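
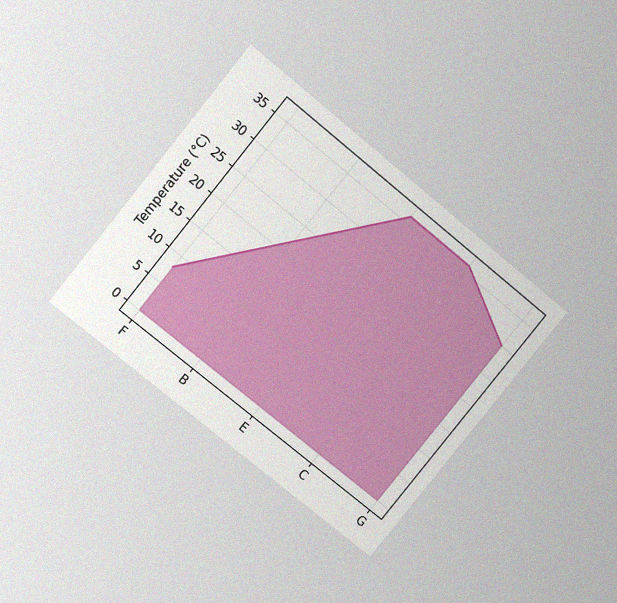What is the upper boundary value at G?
30°C

The chart is tilted about 39° clockwise and viewed slightly from above, with some photo noise. At G the upper boundary is at 30°C.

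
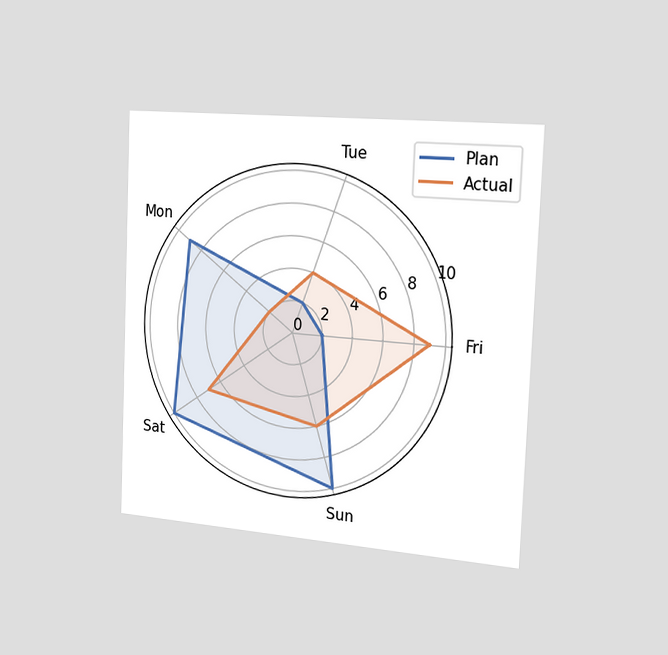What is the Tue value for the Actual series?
4

The chart is tilted about 2° clockwise and viewed slightly from the right. On the Tue axis, Actual reaches 4.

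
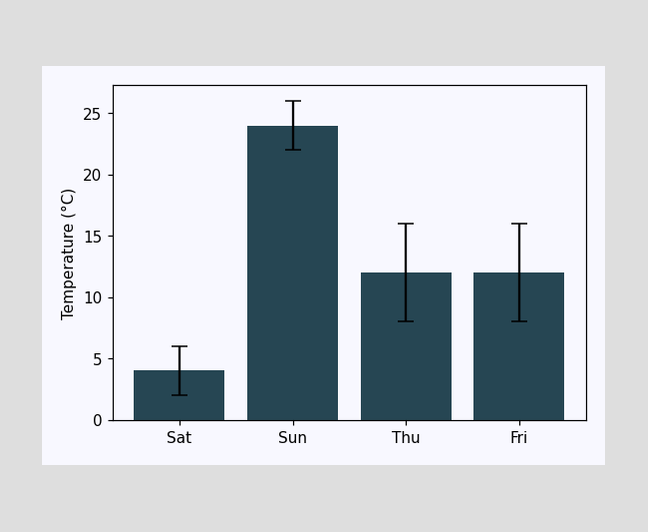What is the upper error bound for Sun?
26°C

The Sun bar's upper whisker reaches 26°C.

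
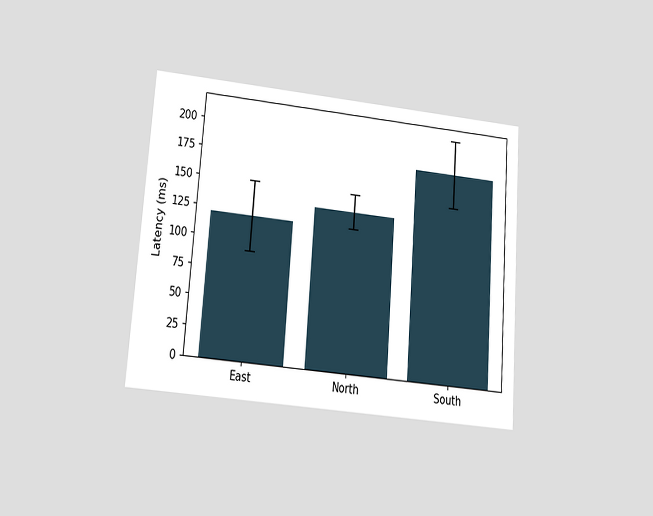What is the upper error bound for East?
The chart is tilted about 4° clockwise and viewed slightly from below. The East bar's upper whisker reaches 150ms.

150ms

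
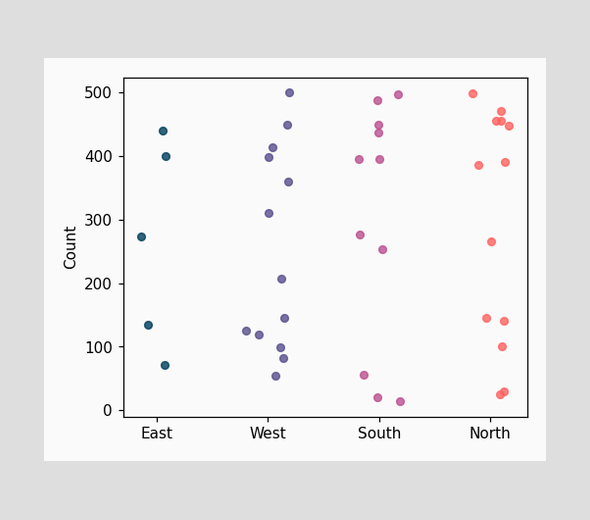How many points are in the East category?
Counting the markers in the East column gives 5.

5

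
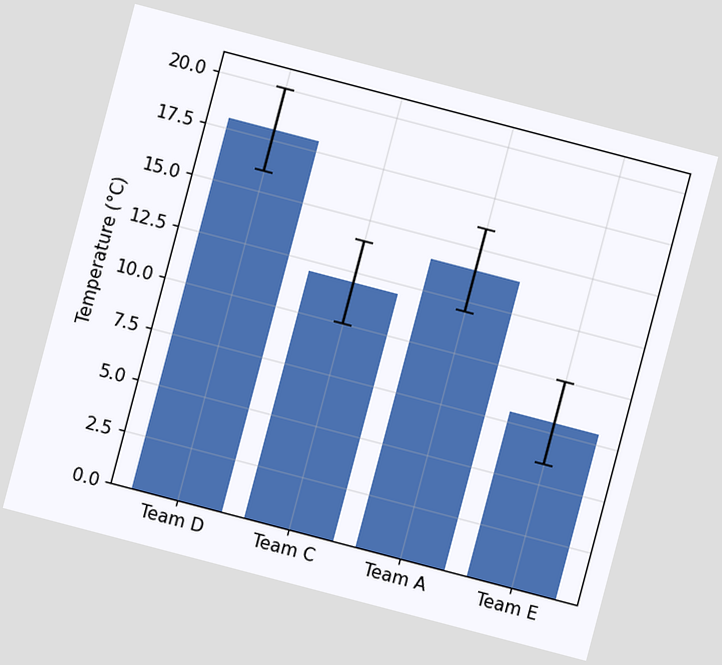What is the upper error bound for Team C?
14°C

The chart is tilted about 15° clockwise. The Team C bar's upper whisker reaches 14°C.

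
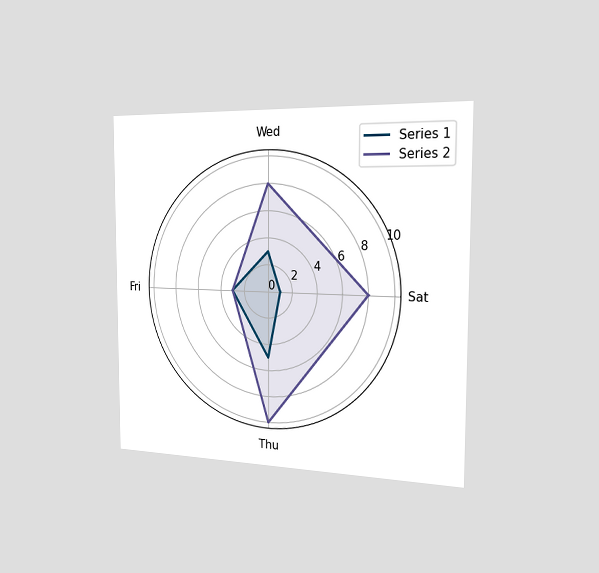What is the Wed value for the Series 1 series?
3

The chart is viewed slightly from the right. On the Wed axis, Series 1 reaches 3.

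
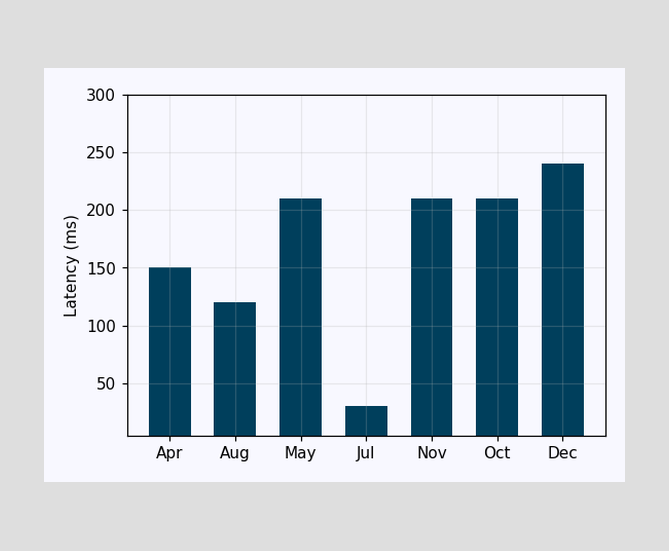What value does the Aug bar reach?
120ms

Reading along the chart's y-axis, the Aug bar reaches 120ms.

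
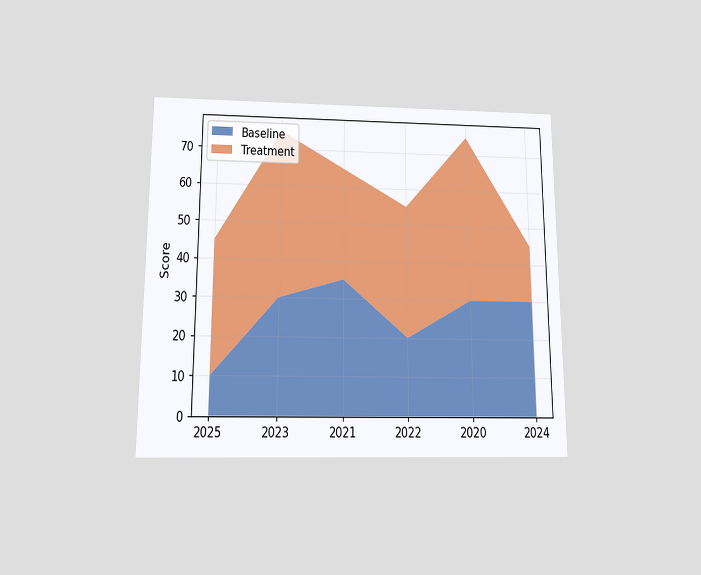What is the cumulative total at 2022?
55

The chart is viewed slightly from below. The stacked total at 2022 reaches 55.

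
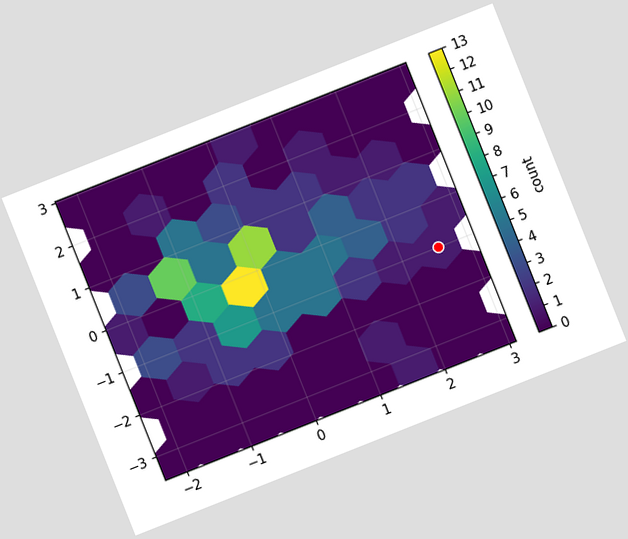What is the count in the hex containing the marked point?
1

The chart is tilted about 22° counter-clockwise. The marked hex reads 1 on the colorbar.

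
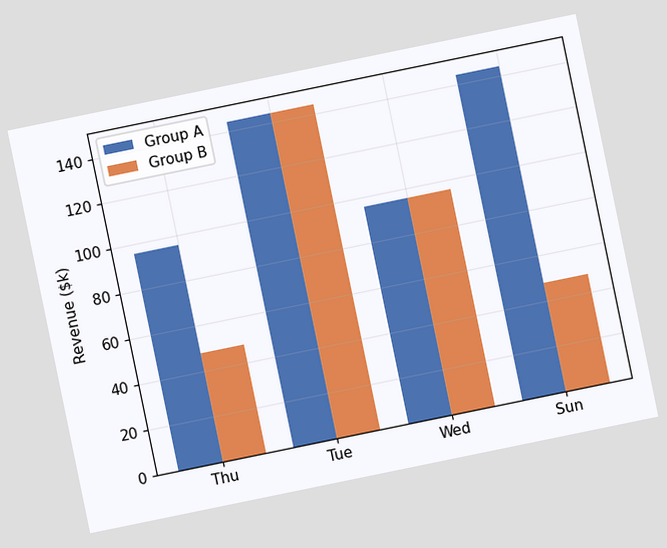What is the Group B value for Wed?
The chart is tilted about 12° counter-clockwise. The Group B bar at Wed reaches $96k on the y-axis.

$96k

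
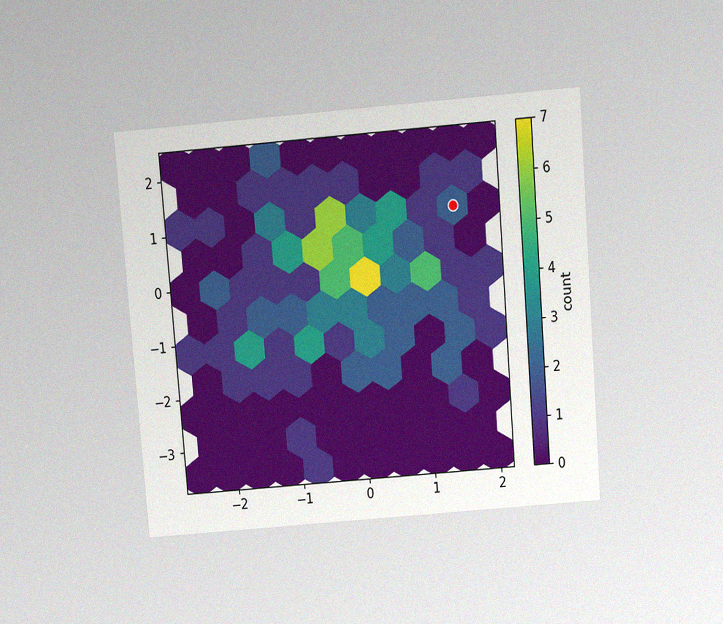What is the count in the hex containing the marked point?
2

The chart is tilted about 5° counter-clockwise and viewed slightly from above, with some photo noise. The marked hex reads 2 on the colorbar.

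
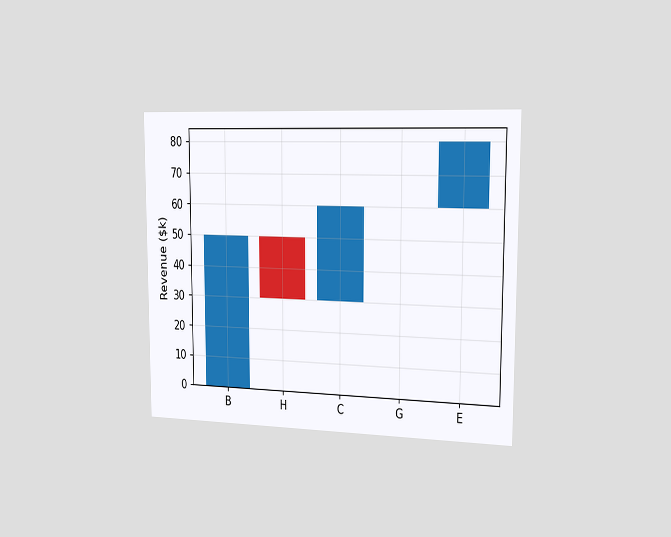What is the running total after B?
$50k

The chart is viewed slightly from the right. After B the running total reaches $50k.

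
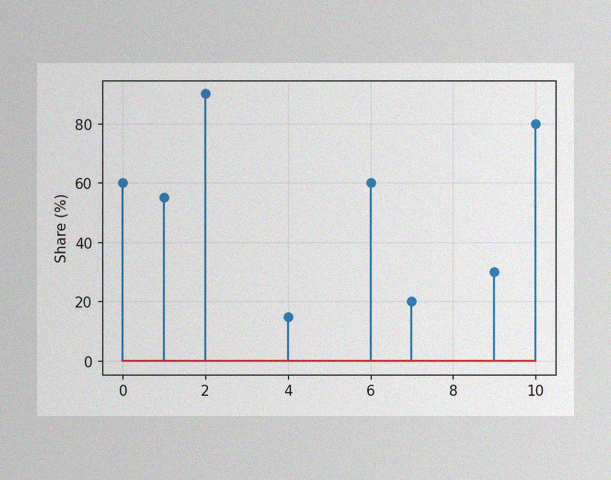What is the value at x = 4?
The image has some photo noise and uneven lighting. The stem at x=4 reaches 15%.

15%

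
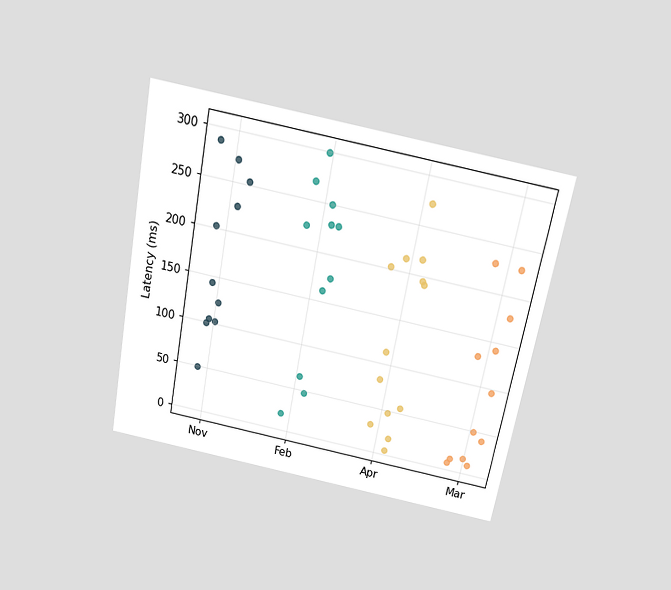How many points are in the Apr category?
13

The chart is tilted about 11° clockwise and viewed slightly from above. Counting the markers in the Apr column gives 13.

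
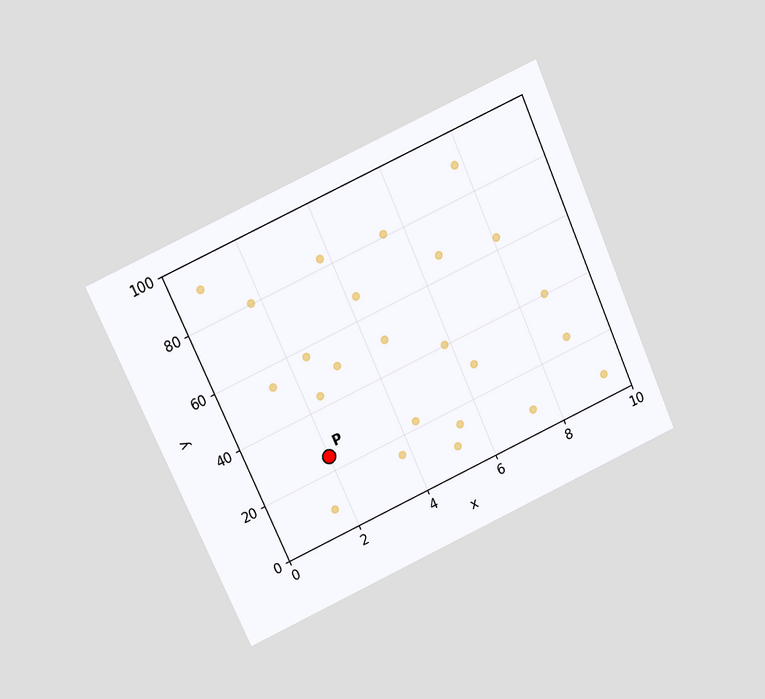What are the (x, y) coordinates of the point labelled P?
The chart is tilted about 24° counter-clockwise and viewed slightly from above. Following the gridlines from P to each axis, P sits at (2, 25).

(2, 25)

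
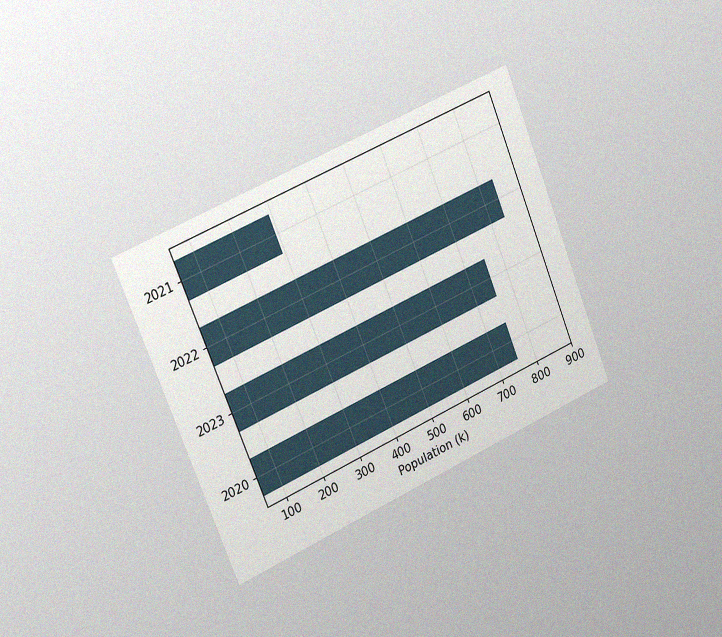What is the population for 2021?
The chart is tilted about 23° counter-clockwise and viewed slightly from the left, with some photo noise. Reading along the chart's x-axis, the 2021 bar reaches 294k.

294k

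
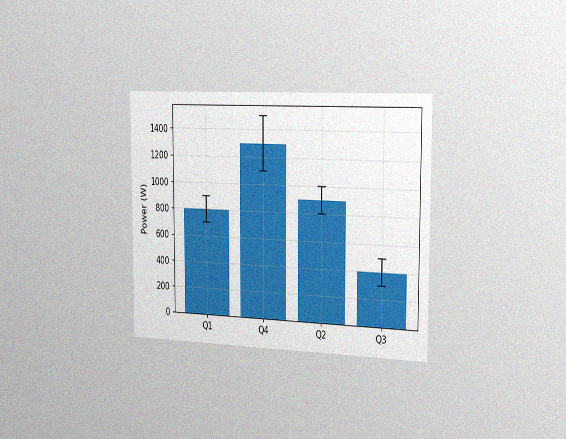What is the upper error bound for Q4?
1500W

The chart is viewed slightly from the right, with some photo noise. The Q4 bar's upper whisker reaches 1500W.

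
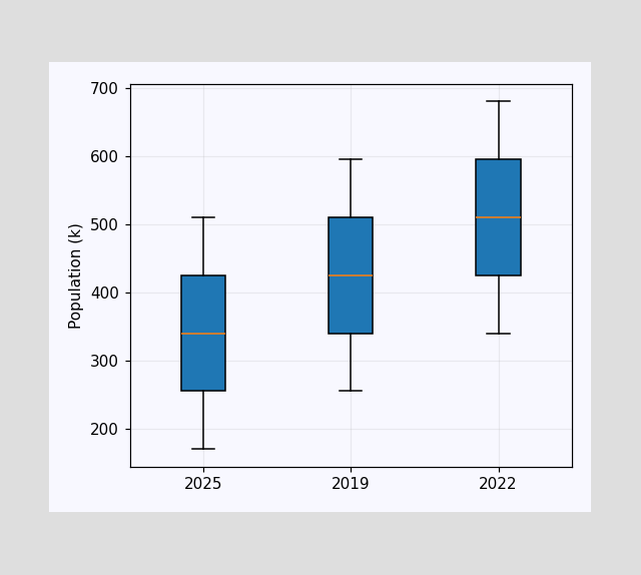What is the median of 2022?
510k

The median line in the 2022 box sits at 510k.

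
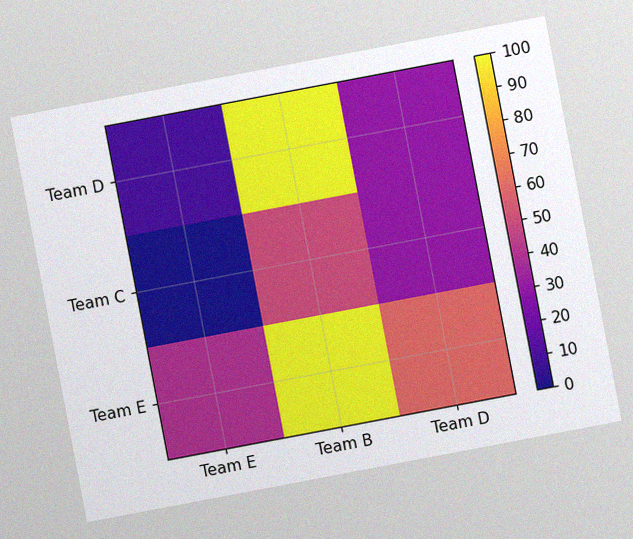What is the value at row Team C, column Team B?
50

The chart is tilted about 11° counter-clockwise, with some photo noise. Matching cell (Team C, Team B) against the colorbar gives 50.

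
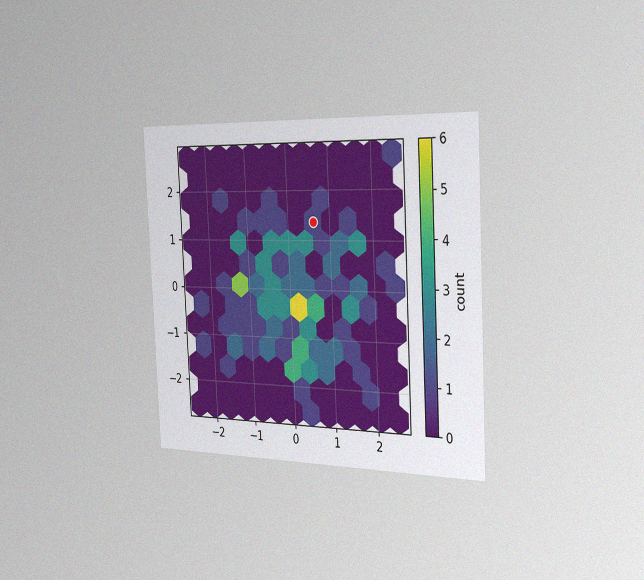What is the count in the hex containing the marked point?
1

The chart is tilted about 3° counter-clockwise and viewed slightly from the right, with some photo noise. The marked hex reads 1 on the colorbar.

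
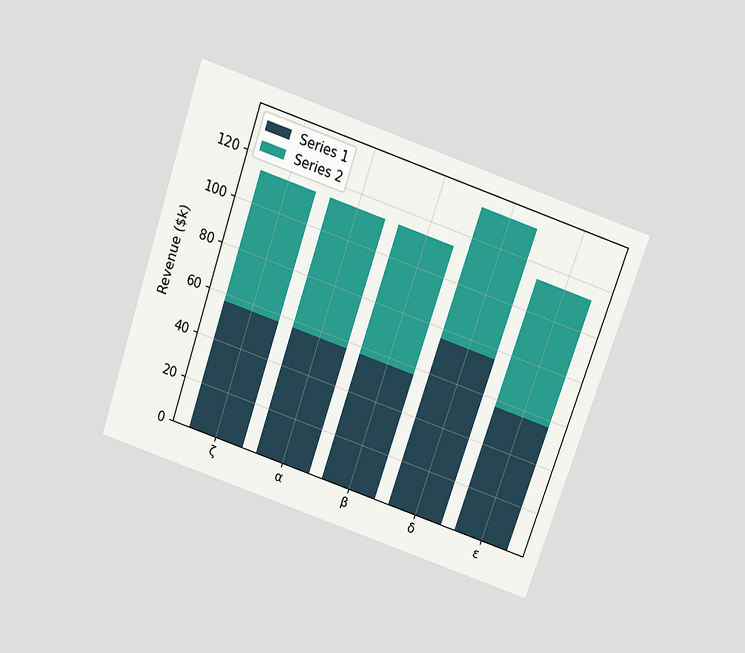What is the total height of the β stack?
$114k

The chart is tilted about 19° clockwise and viewed slightly from above. The β stack's top reaches $114k on the y-axis.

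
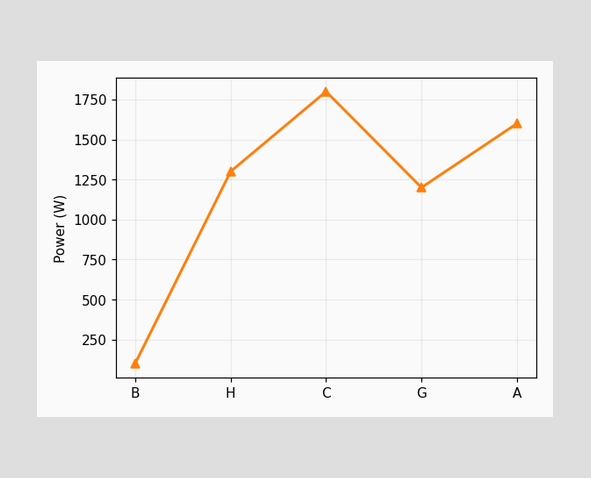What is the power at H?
1300W

At H, the line is at 1300W.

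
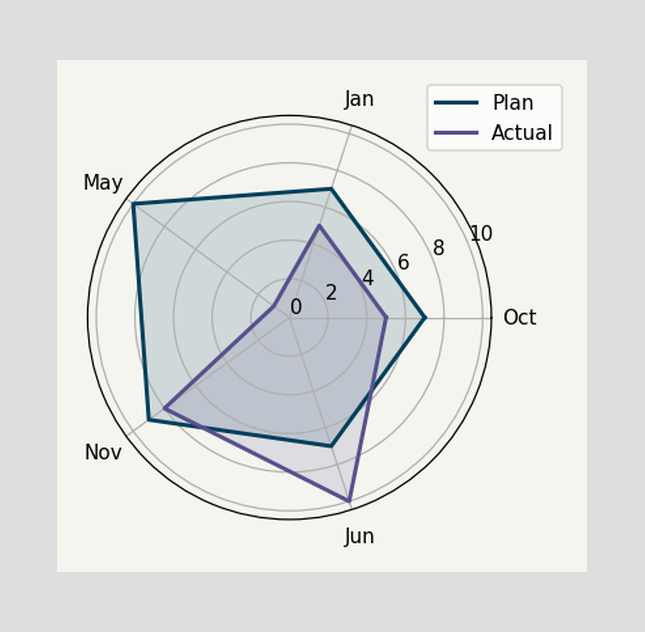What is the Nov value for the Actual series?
8

On the Nov axis, Actual reaches 8.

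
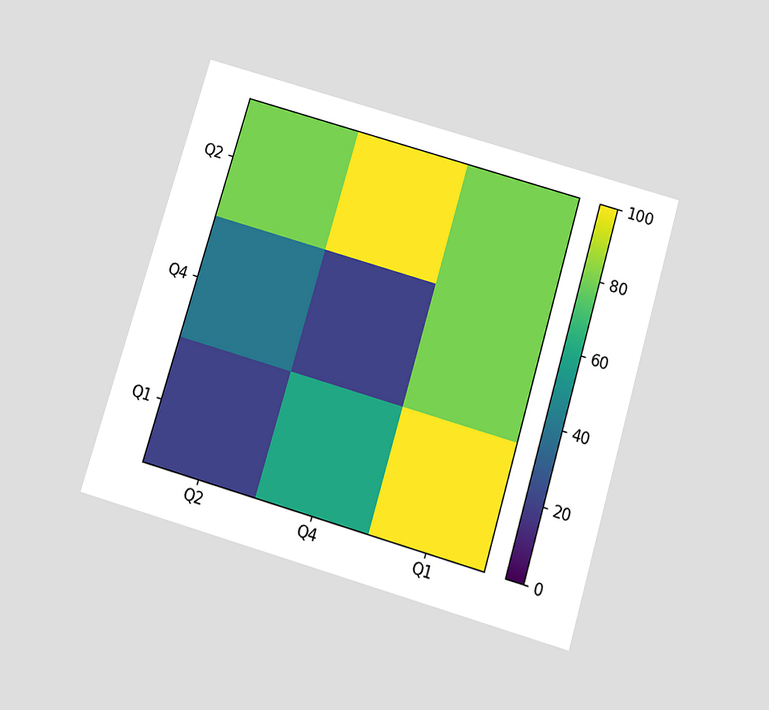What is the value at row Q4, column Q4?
The chart is tilted about 16° clockwise and viewed slightly from below. Matching cell (Q4, Q4) against the colorbar gives 20.

20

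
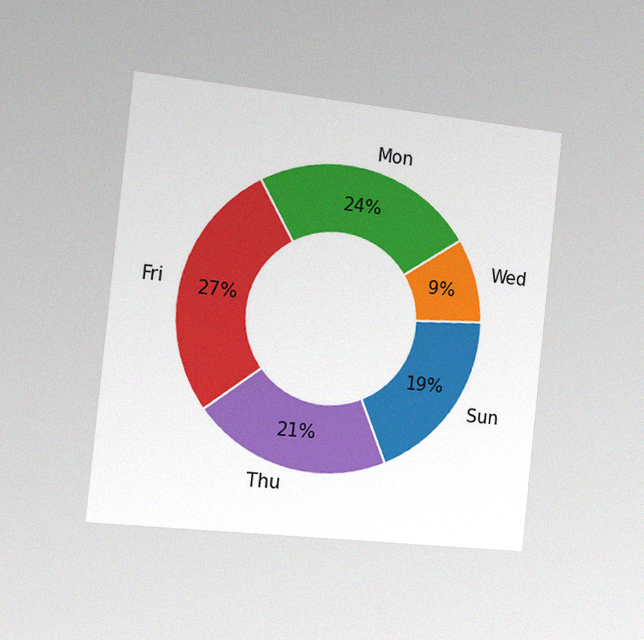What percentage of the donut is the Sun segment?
The chart is tilted about 6° clockwise and viewed slightly from the left, with some photo noise. The Sun segment takes up 19% of the ring.

19%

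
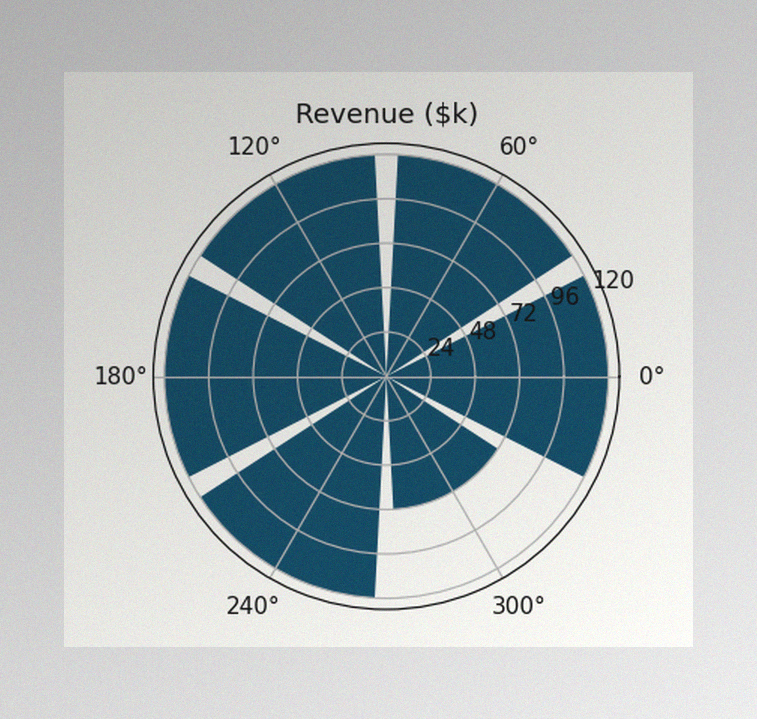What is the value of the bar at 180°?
$120k

The image has some photo noise and uneven lighting. The bar at 180° reaches $120k on the radial axis.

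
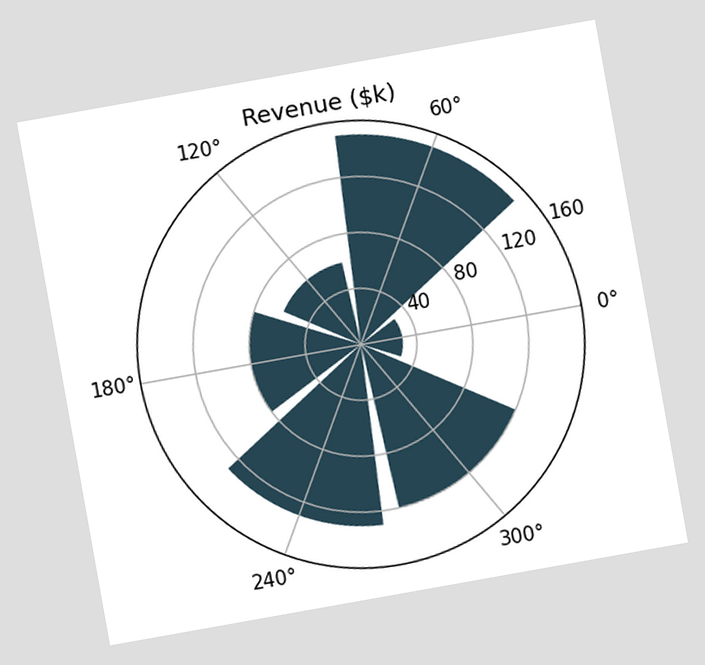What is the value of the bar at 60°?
The chart is tilted about 10° counter-clockwise. The bar at 60° reaches $150k on the radial axis.

$150k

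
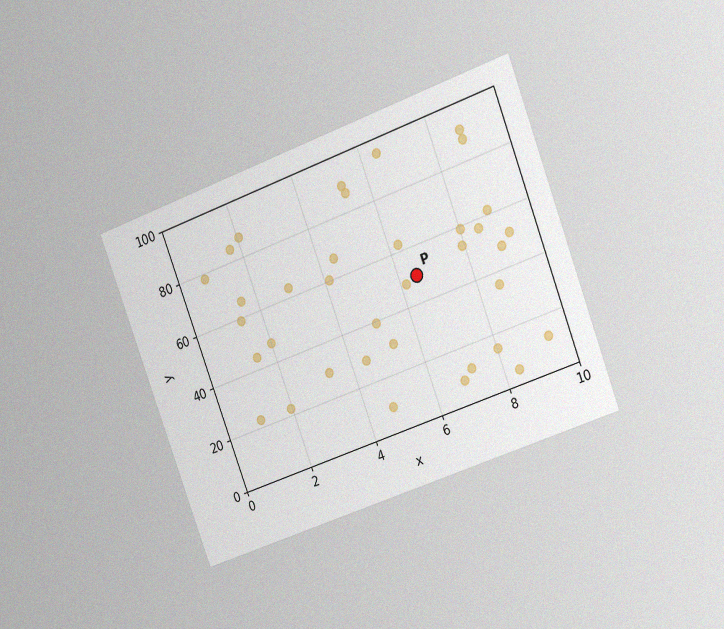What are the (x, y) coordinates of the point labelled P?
The chart is tilted about 21° counter-clockwise and viewed slightly from the right, with some photo noise. Following the gridlines from P to each axis, P sits at (6.5, 50).

(6.5, 50)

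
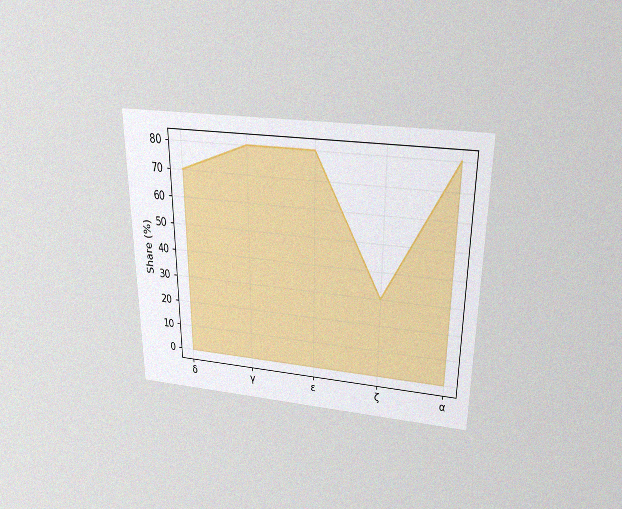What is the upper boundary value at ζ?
30%

The chart is viewed slightly from above, with some photo noise. At ζ the upper boundary is at 30%.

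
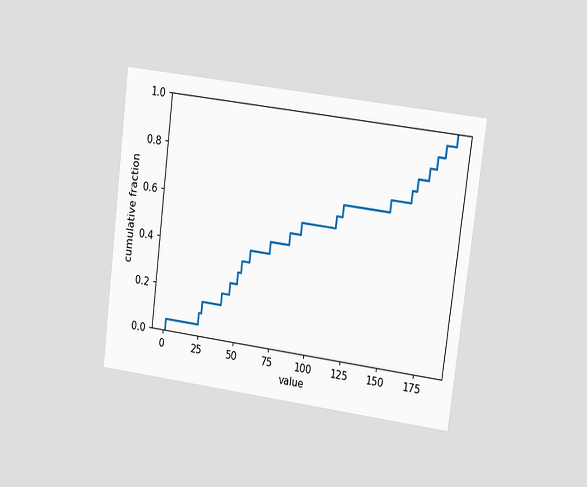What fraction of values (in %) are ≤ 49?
30%

The chart is tilted about 7° clockwise and viewed at a slight angle. At x=49 the ECDF step is at 30%.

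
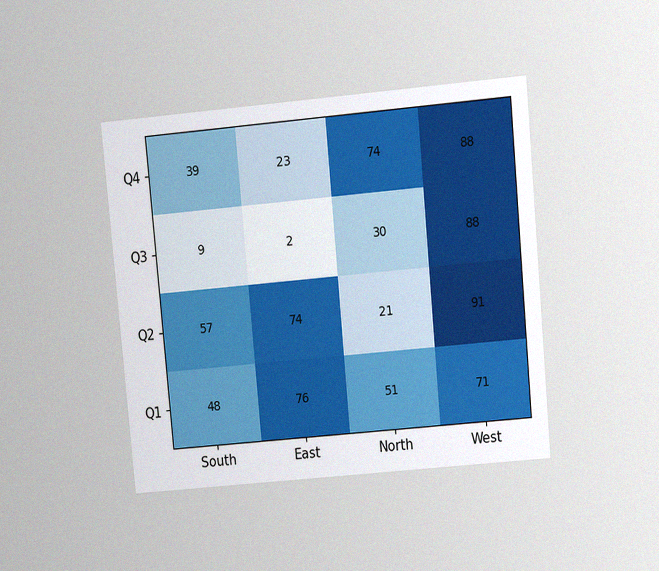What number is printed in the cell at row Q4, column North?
The chart is tilted about 5° counter-clockwise and viewed at a slight angle, with some photo noise. The (Q4, North) cell reads 74.

74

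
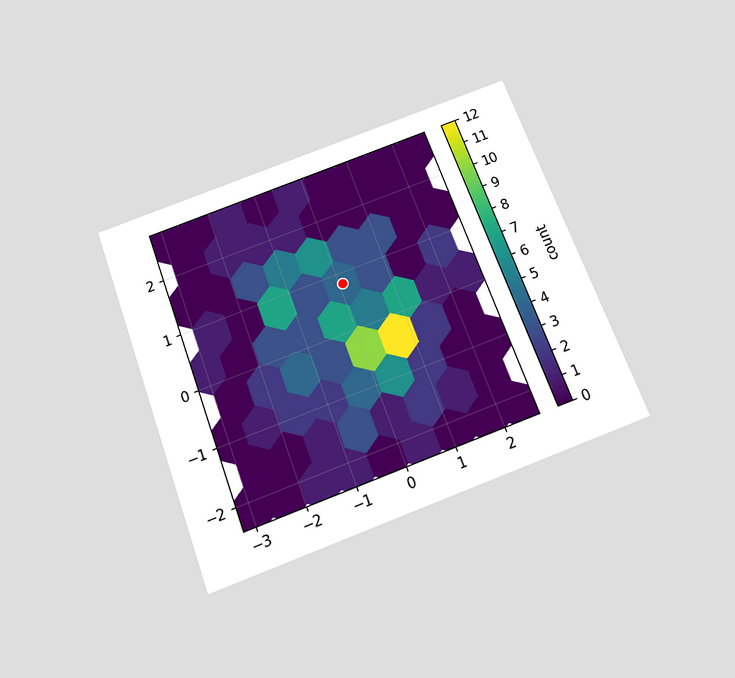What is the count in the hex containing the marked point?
4

The chart is tilted about 20° counter-clockwise and viewed slightly from below. The marked hex reads 4 on the colorbar.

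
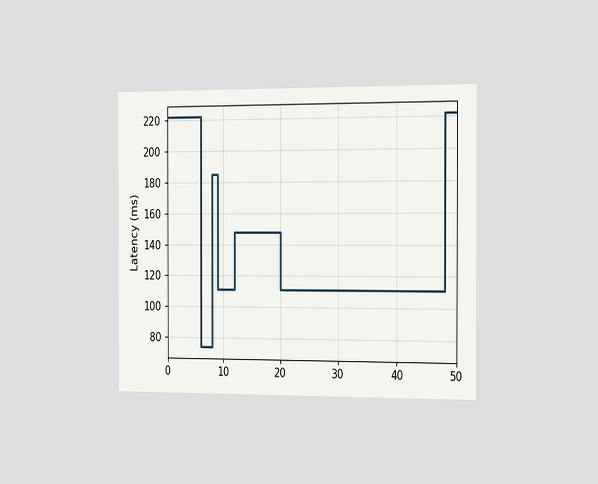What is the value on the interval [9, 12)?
111ms

The chart is viewed slightly from the right. On [9, 12) the step sits at 111ms.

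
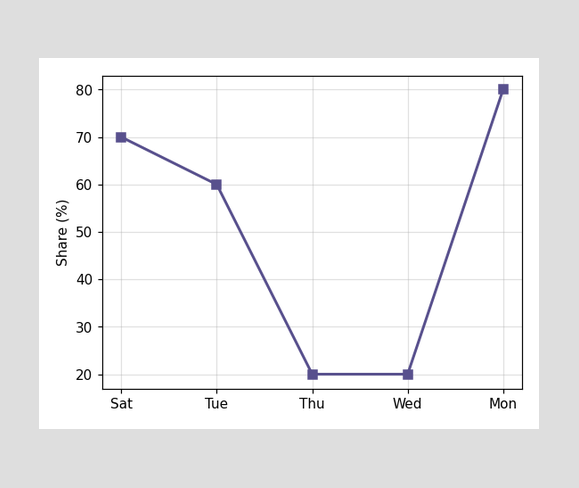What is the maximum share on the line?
The highest point is at Mon, and reading across to the y-axis gives 80%.

80%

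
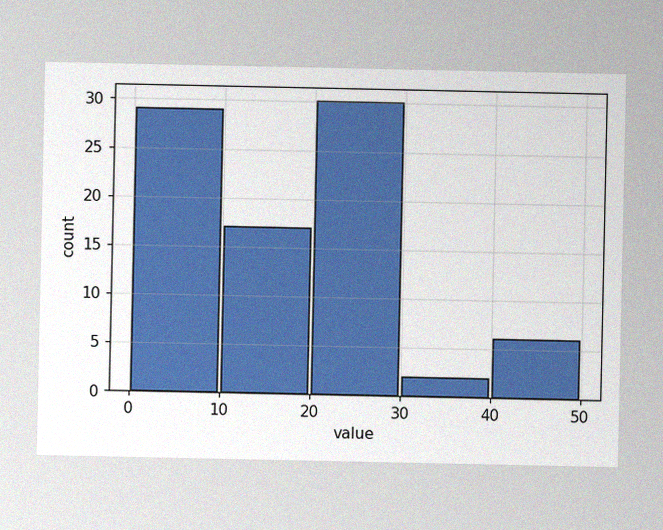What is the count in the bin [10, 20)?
17

The image has some photo noise and uneven lighting. The [10, 20) bin has height 17.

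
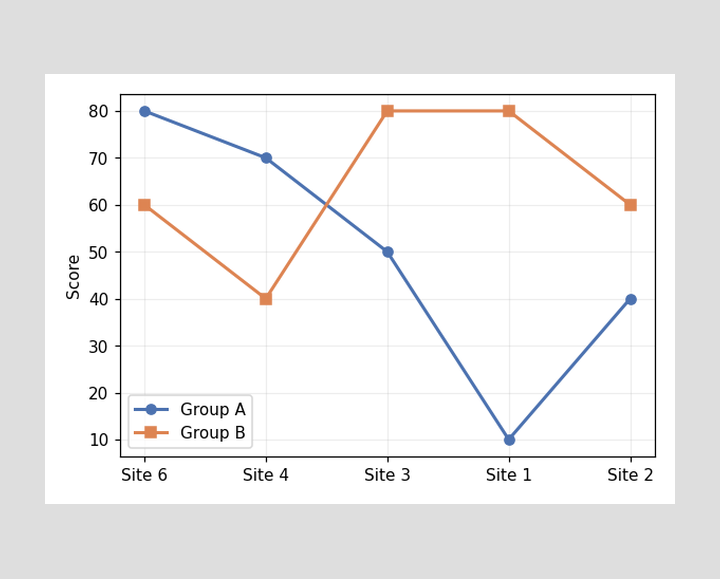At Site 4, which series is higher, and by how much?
At Site 4, Group A sits above the other line by 30.

Group A, by 30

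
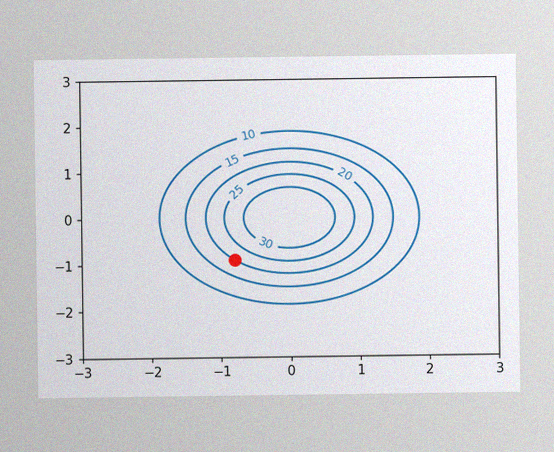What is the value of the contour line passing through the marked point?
The image has some photo noise and uneven lighting. The marked point sits on the contour labelled 20.

20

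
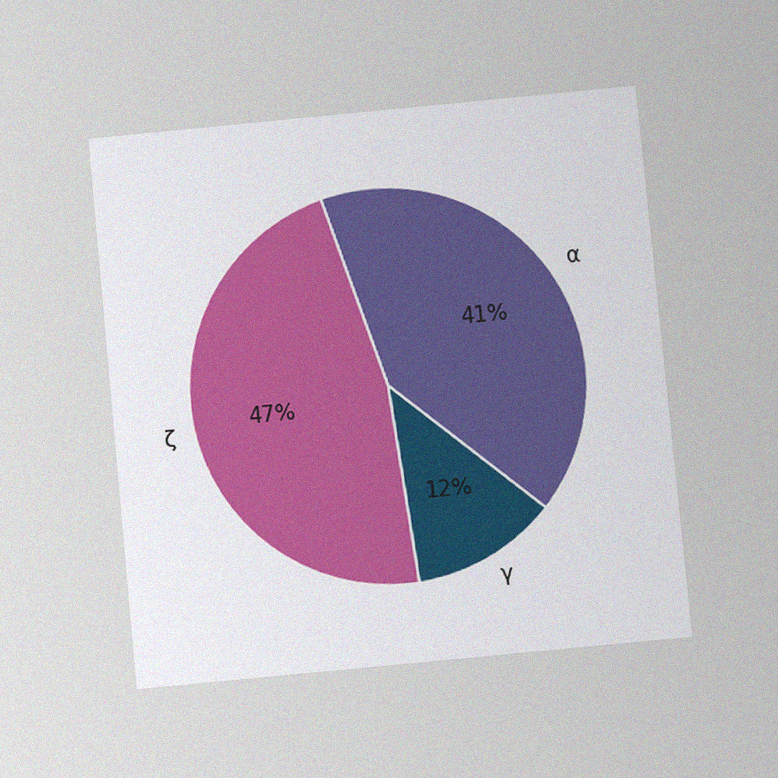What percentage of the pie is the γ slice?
12%

The chart is tilted about 5° counter-clockwise and viewed at a slight angle, with some photo noise. The γ slice takes up 12% of the pie.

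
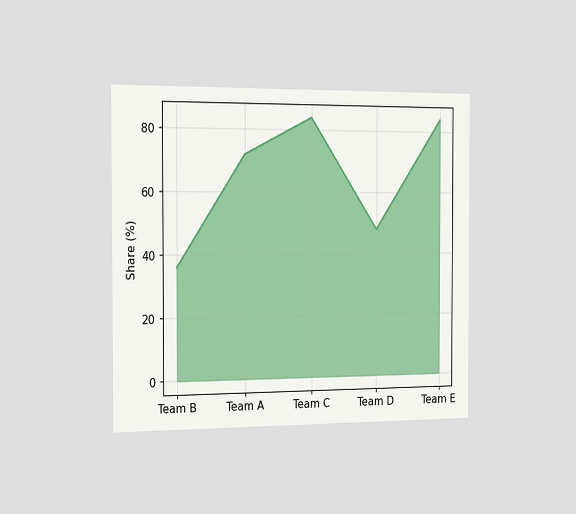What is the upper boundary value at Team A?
72%

The chart is viewed slightly from the left. At Team A the upper boundary is at 72%.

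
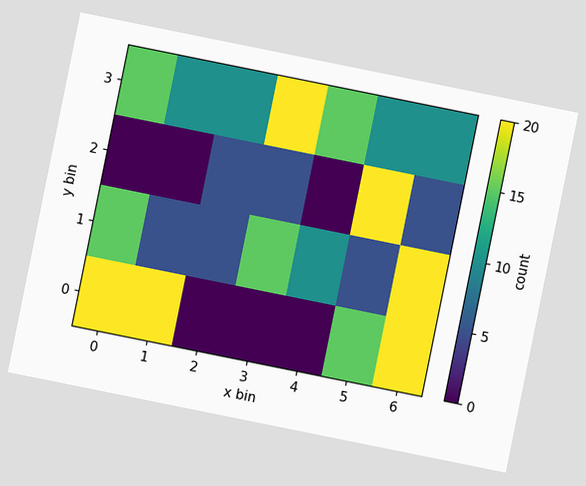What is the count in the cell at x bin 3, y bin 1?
15

The chart is tilted about 11° clockwise. Matching the cell (3, 1) against the colorbar gives 15.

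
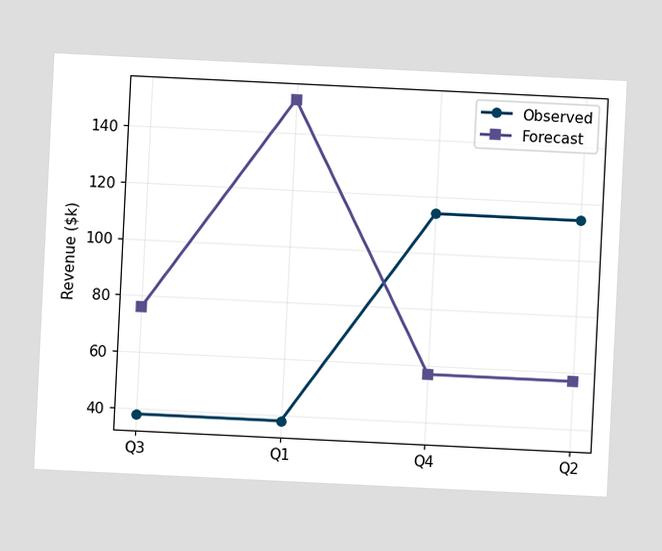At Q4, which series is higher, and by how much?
The chart is tilted about 3° clockwise. At Q4, Observed sits above the other line by $57k.

Observed, by $57k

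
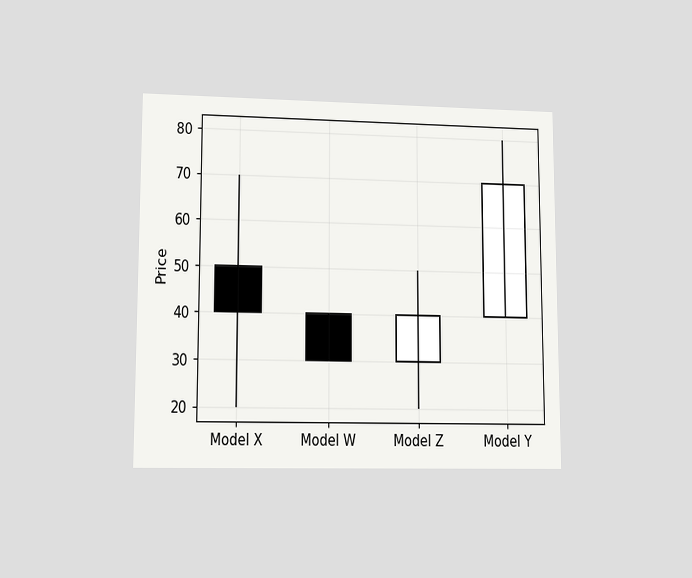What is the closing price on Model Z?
40

The chart is viewed at a slight angle. The Model Z candle closes at 40.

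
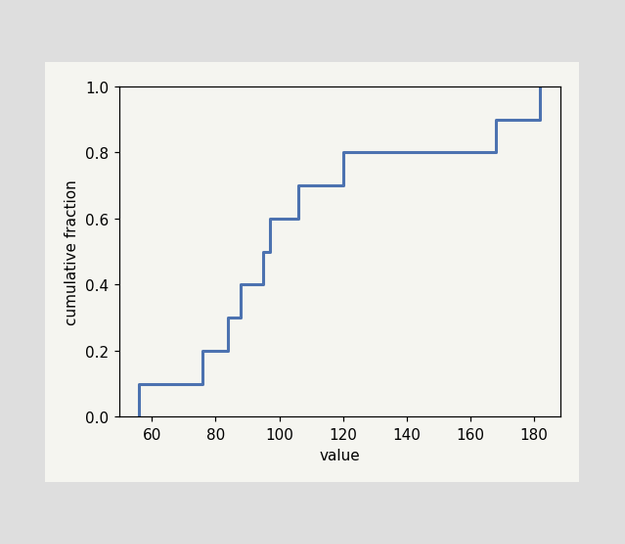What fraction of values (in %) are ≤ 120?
80%

At x=120 the ECDF step is at 80%.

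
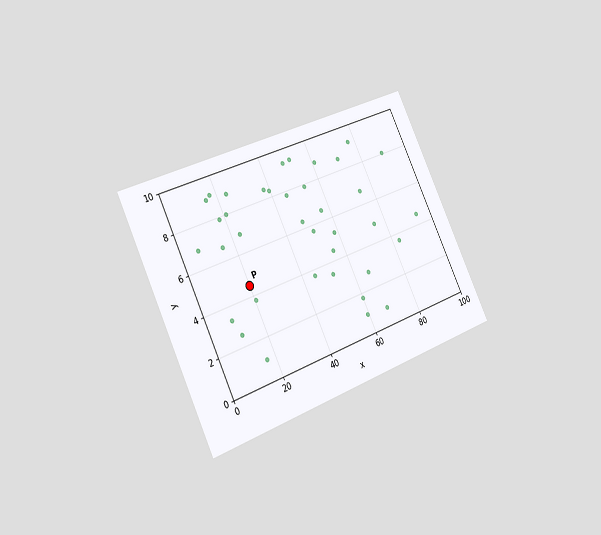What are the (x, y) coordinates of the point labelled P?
(20, 4.5)

The chart is tilted about 25° counter-clockwise and viewed slightly from the left. Following the gridlines from P to each axis, P sits at (20, 4.5).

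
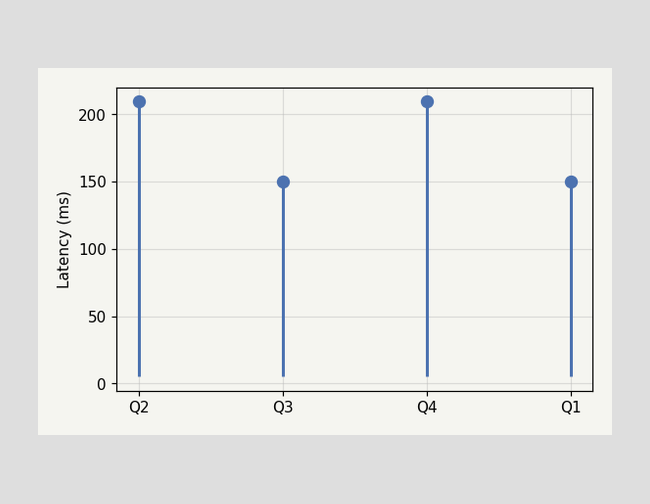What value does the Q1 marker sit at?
The Q1 marker sits at 150ms.

150ms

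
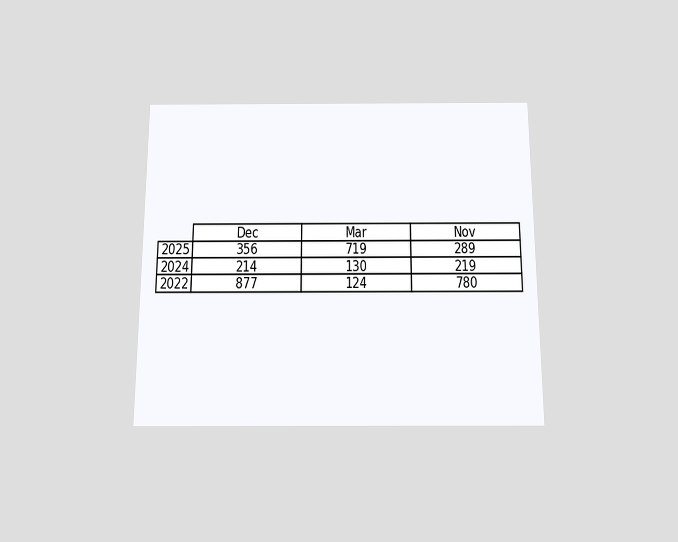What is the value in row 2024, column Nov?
219

The chart is viewed slightly from below. The (2024, Nov) cell reads 219.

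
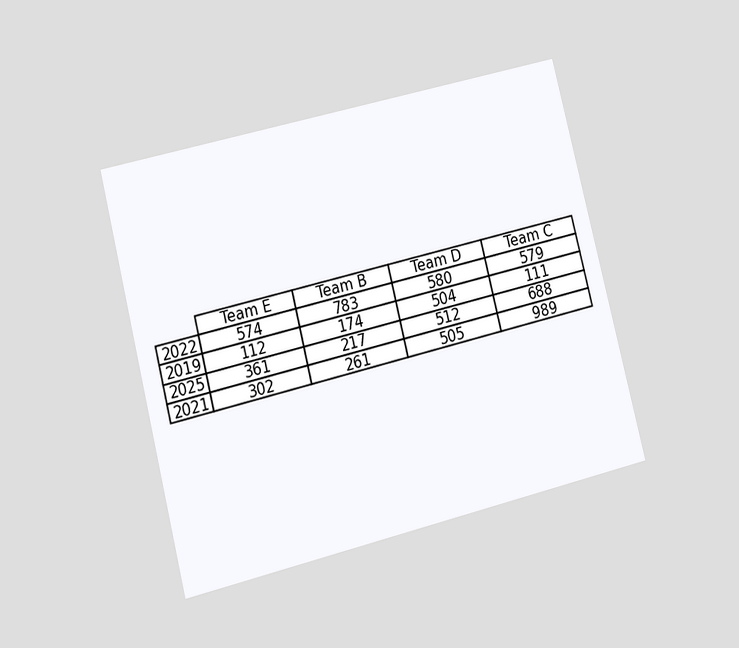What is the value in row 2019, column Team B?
The chart is tilted about 14° counter-clockwise and viewed at a slight angle. The (2019, Team B) cell reads 174.

174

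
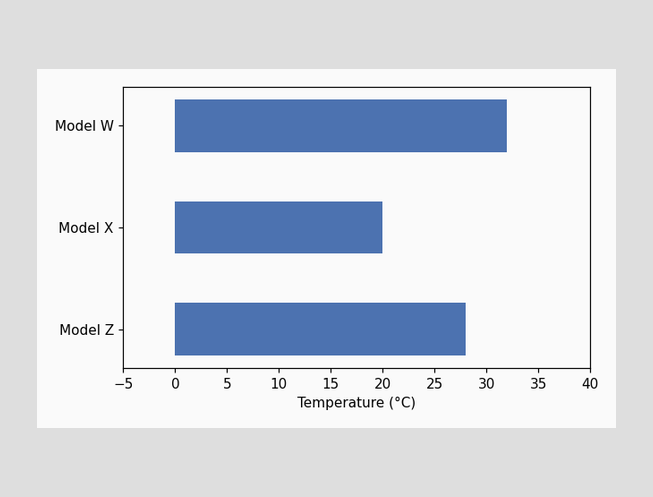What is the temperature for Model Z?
28°C

Reading along the chart's x-axis, the Model Z bar reaches 28°C.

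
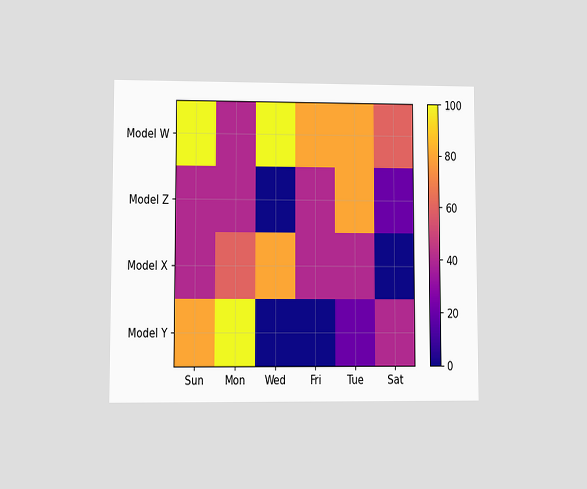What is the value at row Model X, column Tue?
The chart is viewed at a slight angle. Matching cell (Model X, Tue) against the colorbar gives 40.

40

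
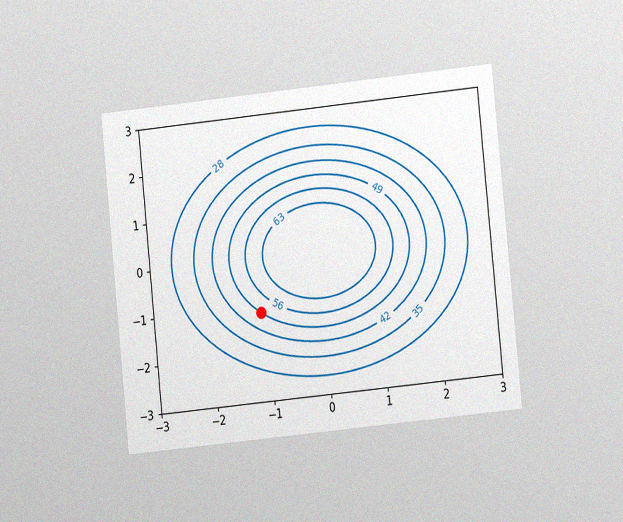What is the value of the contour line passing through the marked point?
The chart is tilted about 6° counter-clockwise and viewed at a slight angle, with some photo noise. The marked point sits on the contour labelled 49.

49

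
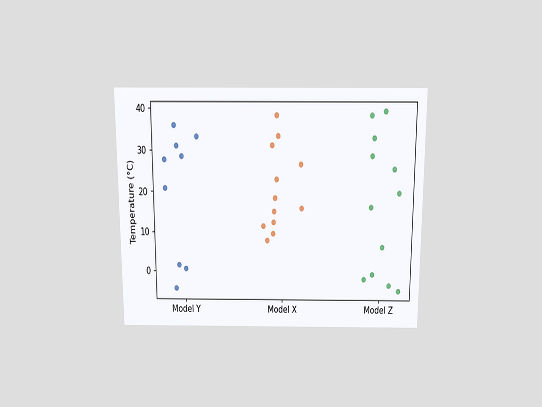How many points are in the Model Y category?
The chart is viewed slightly from above. Counting the markers in the Model Y column gives 9.

9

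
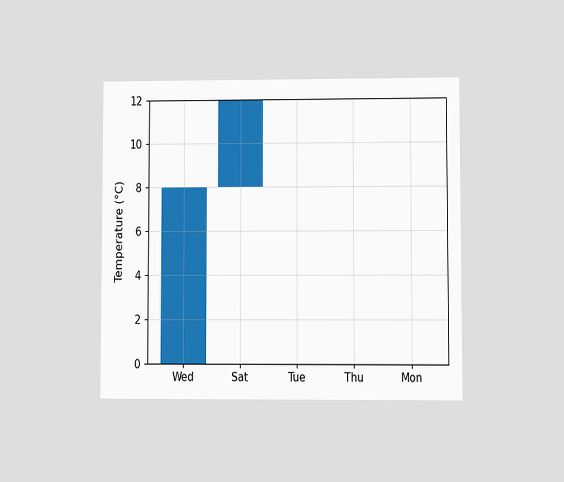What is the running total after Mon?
12°C

The chart is viewed at a slight angle. After Mon the running total reaches 12°C.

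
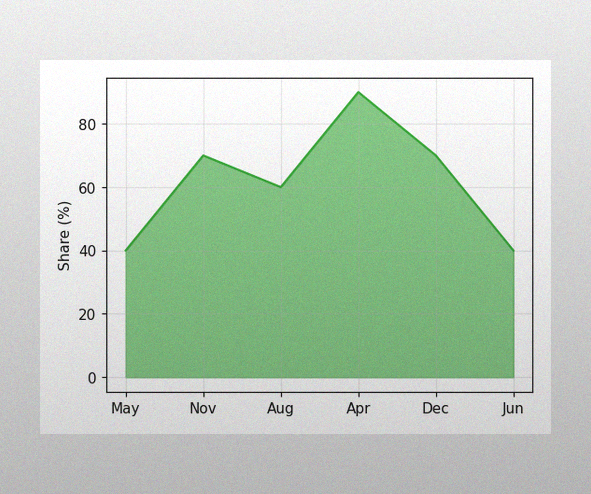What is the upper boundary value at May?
40%

The image has some photo noise and uneven lighting. At May the upper boundary is at 40%.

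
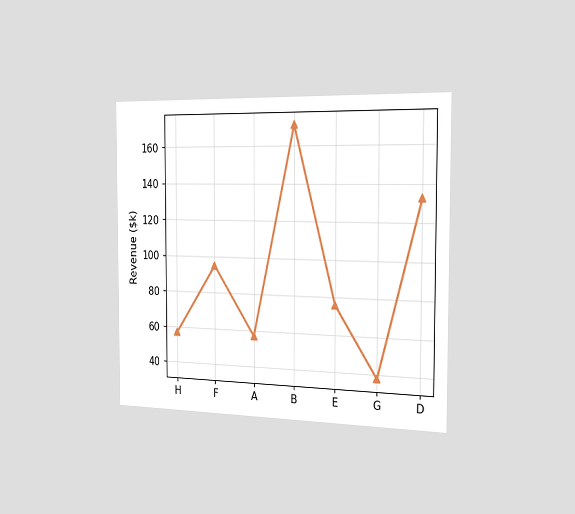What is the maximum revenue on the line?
$171k

The chart is viewed slightly from the right. The highest point is at B, and reading across to the y-axis gives $171k.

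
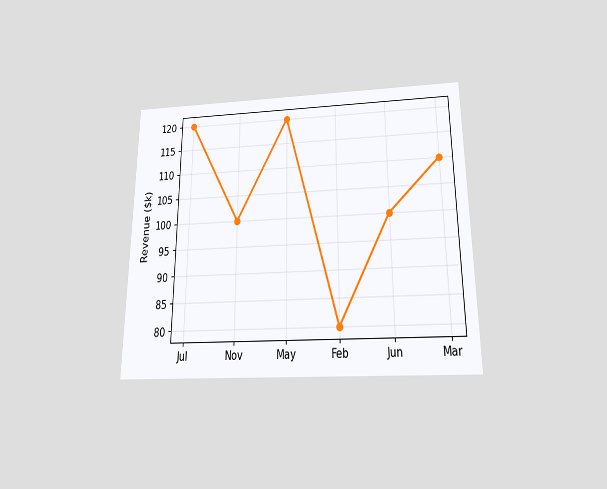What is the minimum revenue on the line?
The chart is viewed slightly from below. The lowest point is at Feb, and reading across to the y-axis gives $80k.

$80k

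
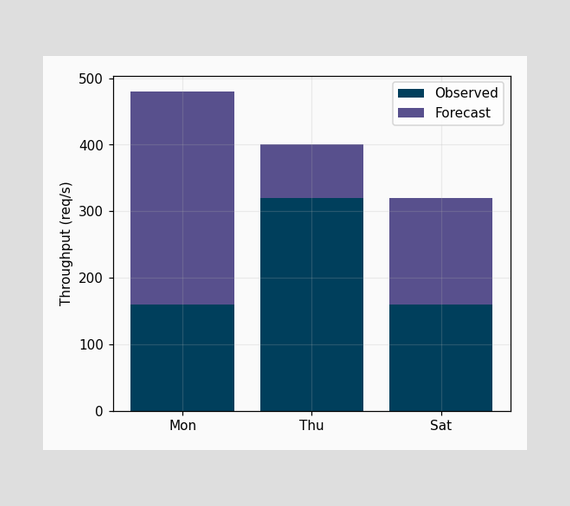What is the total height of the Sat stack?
320req/s

The Sat stack's top reaches 320req/s on the y-axis.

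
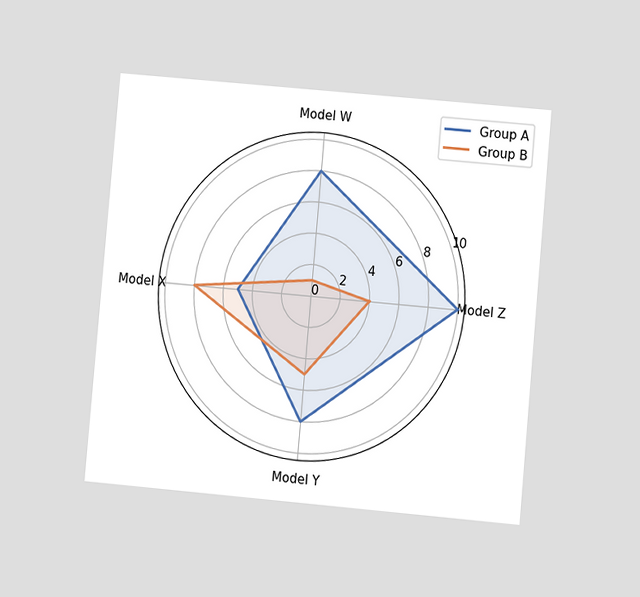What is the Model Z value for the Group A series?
The chart is tilted about 5° clockwise and viewed at a slight angle. On the Model Z axis, Group A reaches 10.

10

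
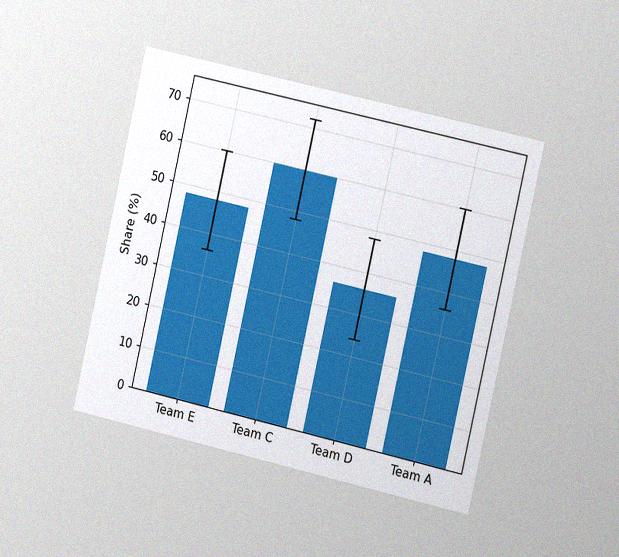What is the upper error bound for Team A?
60%

The chart is tilted about 13° clockwise and viewed slightly from the right, with some photo noise. The Team A bar's upper whisker reaches 60%.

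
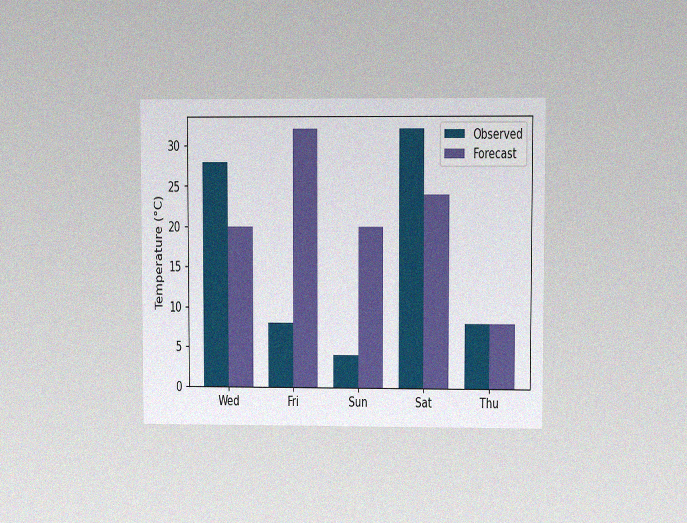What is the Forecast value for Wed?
The chart is viewed at a slight angle, with some photo noise. The Forecast bar at Wed reaches 20°C on the y-axis.

20°C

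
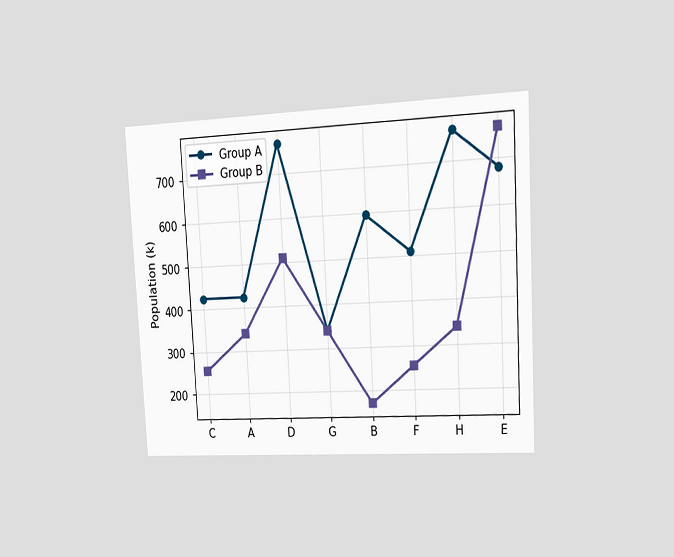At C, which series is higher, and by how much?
The chart is tilted about 3° counter-clockwise and viewed at a slight angle. At C, Group A sits above the other line by 170k.

Group A, by 170k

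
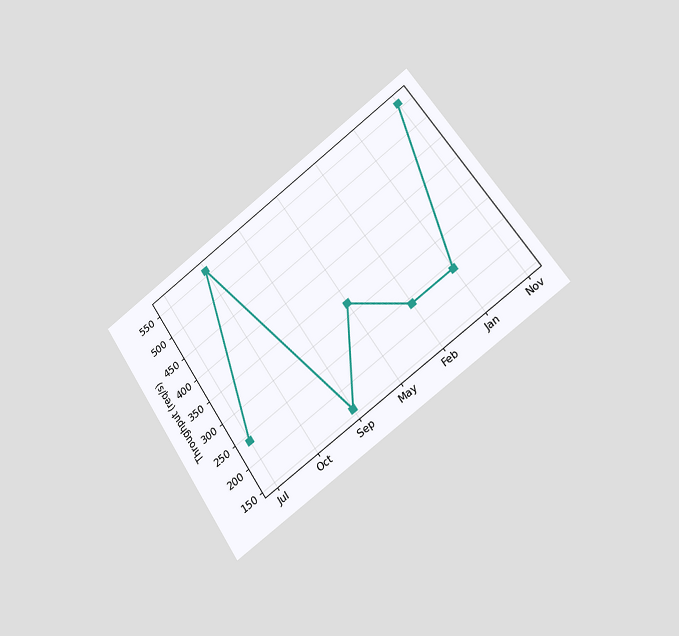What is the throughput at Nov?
560req/s

The chart is tilted about 34° counter-clockwise and viewed slightly from the right. At Nov, the line is at 560req/s.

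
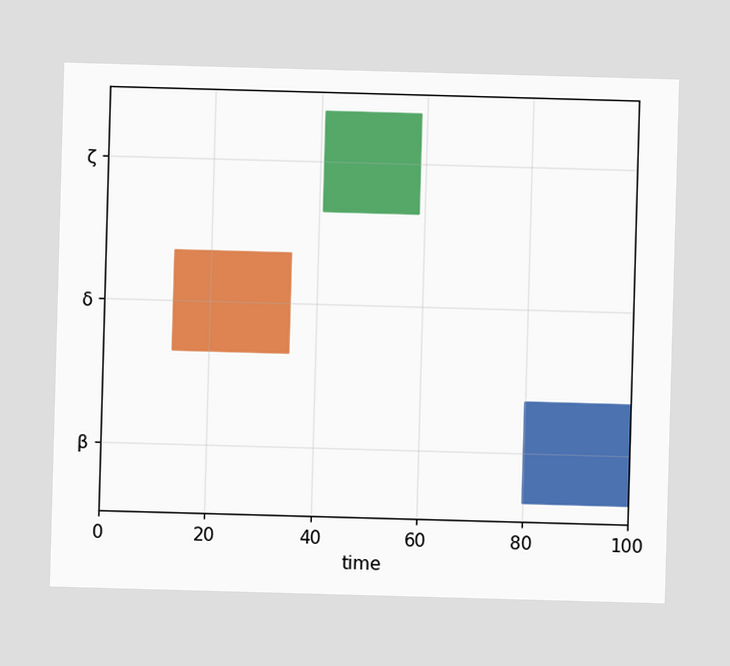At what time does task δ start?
The δ bar begins at t=13.

13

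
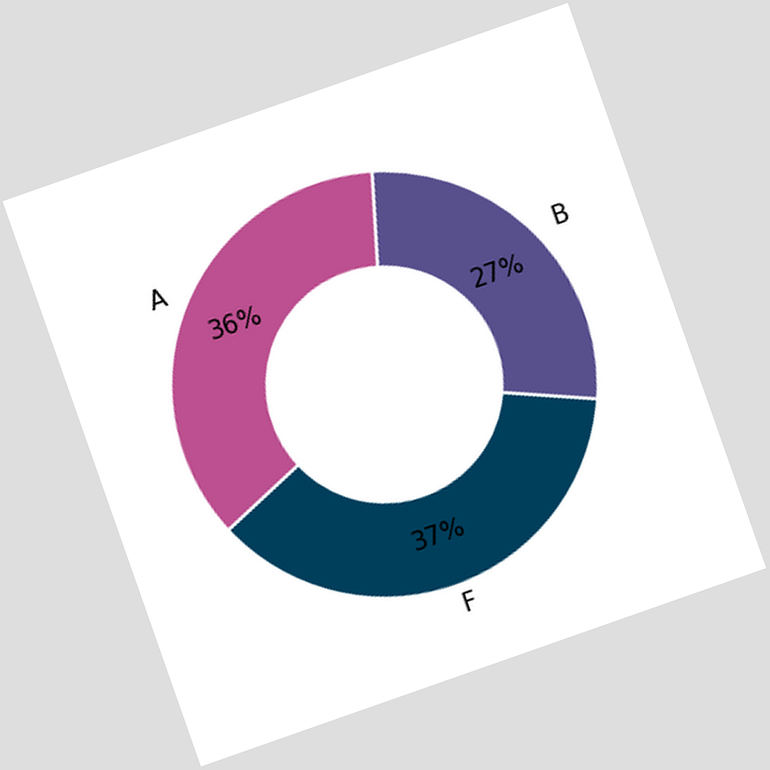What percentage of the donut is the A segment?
The chart is tilted about 19° counter-clockwise. The A segment takes up 36% of the ring.

36%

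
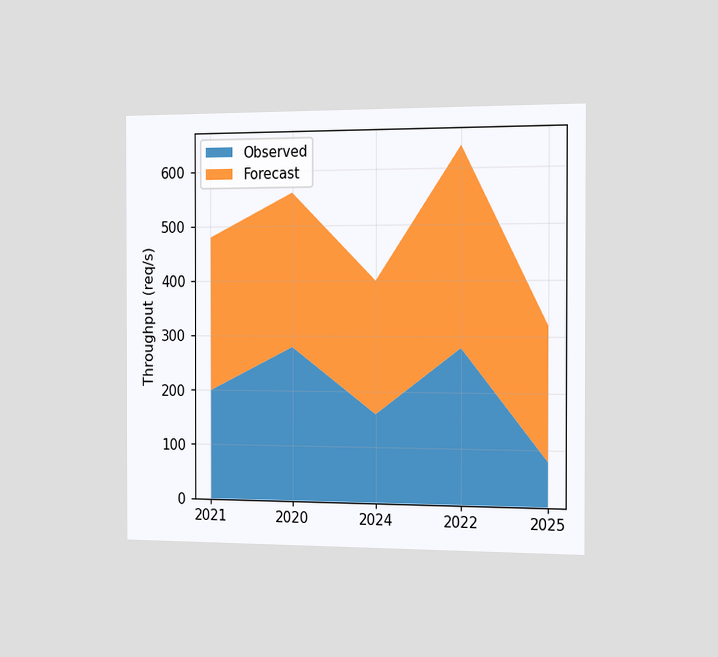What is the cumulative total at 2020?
The chart is viewed slightly from the right. The stacked total at 2020 reaches 560req/s.

560req/s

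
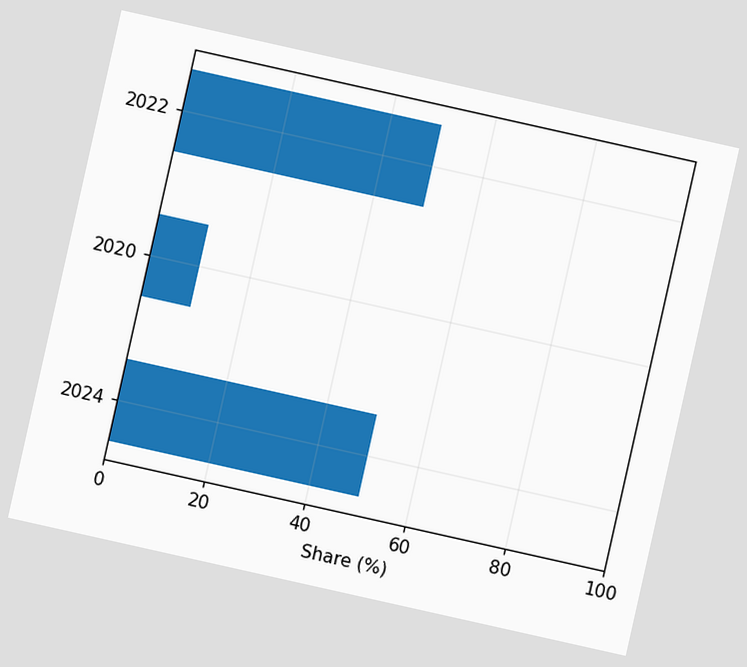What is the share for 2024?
The chart is tilted about 13° clockwise. Reading along the chart's x-axis, the 2024 bar reaches 50%.

50%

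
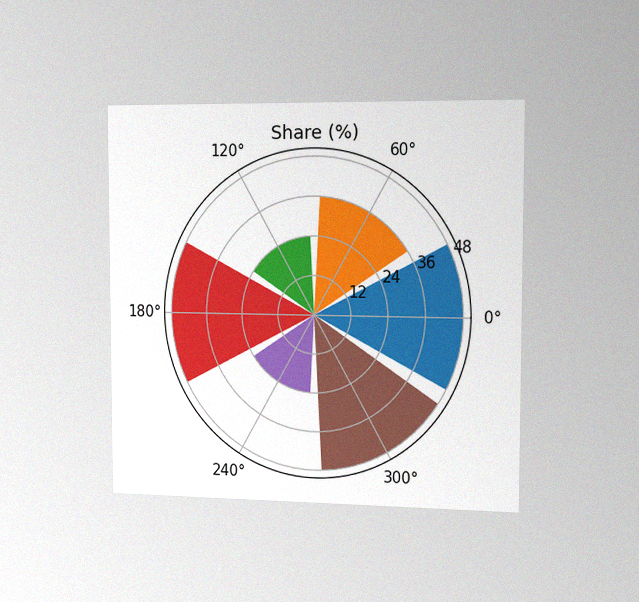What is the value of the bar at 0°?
The chart is viewed slightly from the right, with some photo noise. The bar at 0° reaches 48% on the radial axis.

48%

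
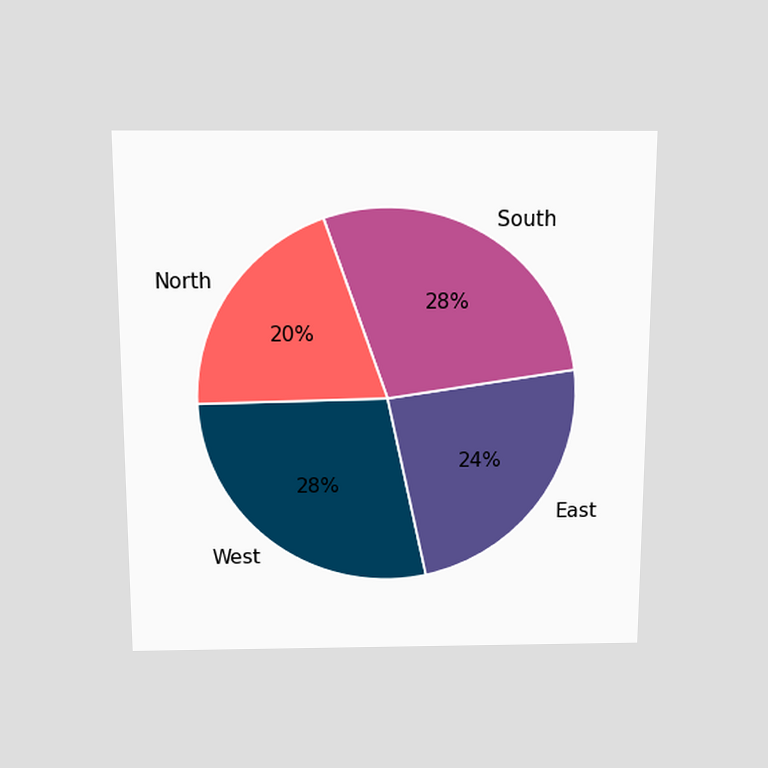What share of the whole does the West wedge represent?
The chart is viewed slightly from above. The West slice takes up 28% of the pie.

28%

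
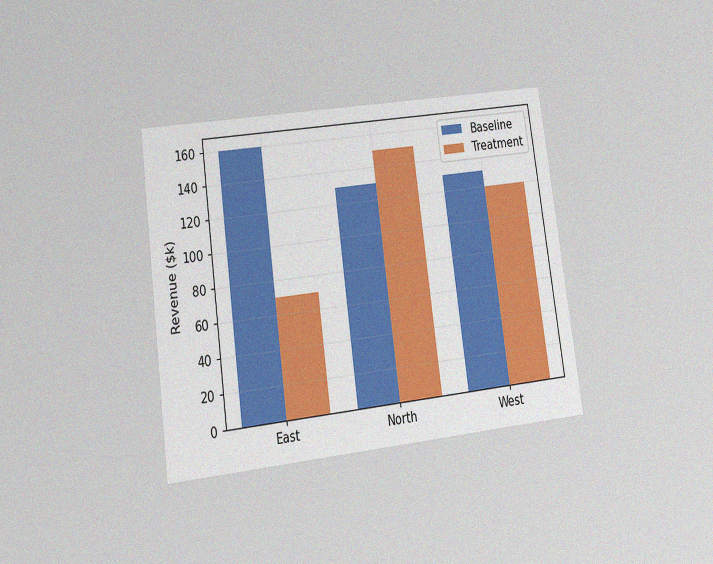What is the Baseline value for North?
The chart is tilted about 8° counter-clockwise and viewed at a slight angle, with some photo noise. The Baseline bar at North reaches $130k on the y-axis.

$130k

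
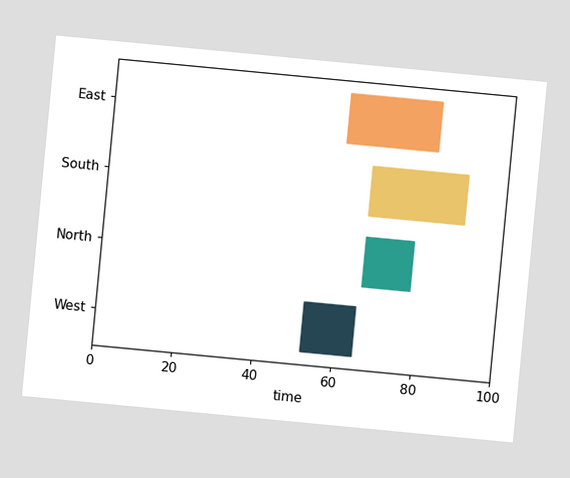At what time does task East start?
59

The chart is tilted about 5° clockwise. The East bar begins at t=59.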